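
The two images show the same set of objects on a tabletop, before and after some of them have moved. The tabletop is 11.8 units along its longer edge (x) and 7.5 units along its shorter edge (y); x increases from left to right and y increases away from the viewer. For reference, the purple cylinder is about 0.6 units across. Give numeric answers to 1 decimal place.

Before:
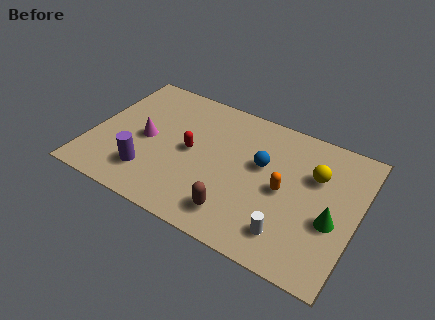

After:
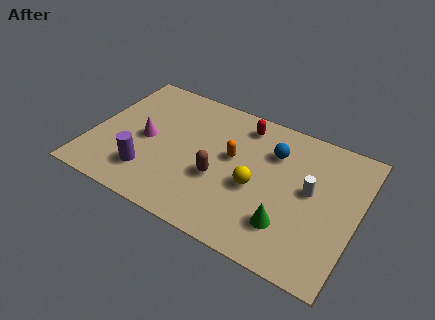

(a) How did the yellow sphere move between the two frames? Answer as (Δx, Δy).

(-2.4, -1.8)

From the two frames, the yellow sphere sits at roughly (9.8, 5.0) before and (7.4, 3.2) after.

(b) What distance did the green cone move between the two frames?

2.1

From (10.8, 3.0) to (9.0, 1.9), the green cone covered √(1.8² + 1.1²) ≈ 2.1 units.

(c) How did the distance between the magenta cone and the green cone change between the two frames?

-1.6

They were about 8.4 units apart before and 6.8 after — 1.6 units closer together.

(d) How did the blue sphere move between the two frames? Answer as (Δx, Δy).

(0.4, 0.9)

The blue sphere started near (7.5, 4.5) and ended near (7.9, 5.4).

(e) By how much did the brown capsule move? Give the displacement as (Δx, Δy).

(-1.0, 1.5)

The brown capsule started near (6.8, 1.4) and ended near (5.8, 2.9).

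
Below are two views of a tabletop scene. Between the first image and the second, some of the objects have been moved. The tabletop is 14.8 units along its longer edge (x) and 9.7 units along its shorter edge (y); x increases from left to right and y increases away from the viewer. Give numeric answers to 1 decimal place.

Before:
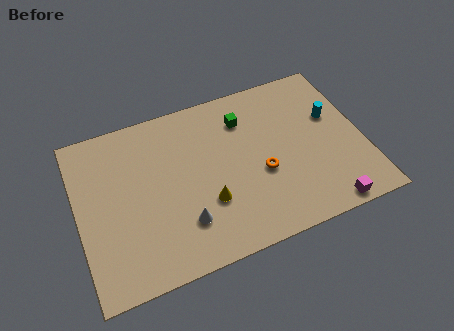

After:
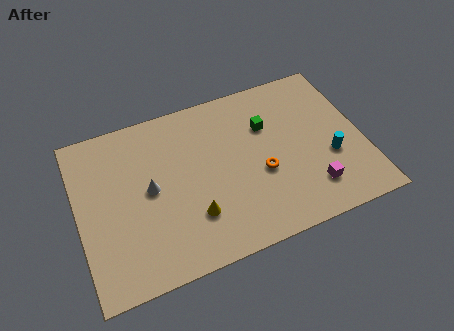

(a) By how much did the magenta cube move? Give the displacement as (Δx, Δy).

(-0.6, 1.3)

From the two frames, the magenta cube sits at roughly (12.4, 0.8) before and (11.8, 2.1) after.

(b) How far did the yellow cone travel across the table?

0.9

The yellow cone was near (6.5, 3.2) before and (5.7, 2.7) after, so it travelled √(0.8² + 0.5²) ≈ 0.9 units.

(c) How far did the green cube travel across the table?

1.4

From (8.9, 7.4) to (10.0, 6.6), the green cube covered √(1.1² + 0.8²) ≈ 1.4 units.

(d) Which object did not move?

the orange torus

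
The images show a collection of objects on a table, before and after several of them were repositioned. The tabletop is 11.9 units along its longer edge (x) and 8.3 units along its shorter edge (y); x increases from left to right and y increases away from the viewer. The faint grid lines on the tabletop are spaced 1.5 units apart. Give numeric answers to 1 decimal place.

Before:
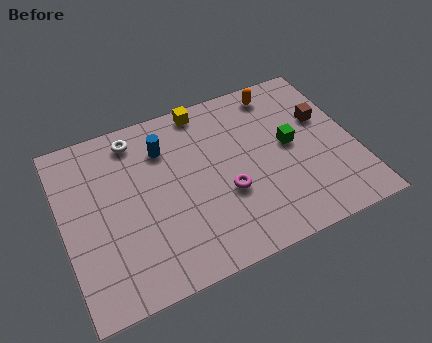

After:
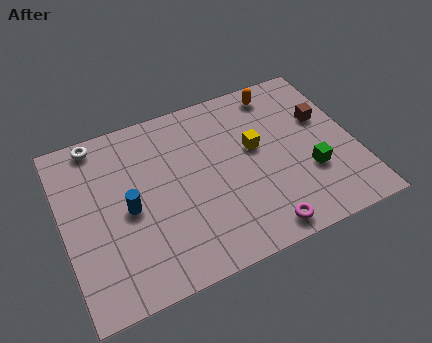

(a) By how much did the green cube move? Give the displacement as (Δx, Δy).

(0.6, -1.6)

The green cube was at about (9.3, 4.4) and moved to about (9.9, 2.8).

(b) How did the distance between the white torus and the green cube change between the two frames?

+2.8

The distance was about 6.7 in the first image and 9.5 in the second, so they moved 2.8 units further apart.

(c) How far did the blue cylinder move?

2.9

From (4.3, 6.2) to (2.6, 3.9), the blue cylinder covered √(1.7² + 2.3²) ≈ 2.9 units.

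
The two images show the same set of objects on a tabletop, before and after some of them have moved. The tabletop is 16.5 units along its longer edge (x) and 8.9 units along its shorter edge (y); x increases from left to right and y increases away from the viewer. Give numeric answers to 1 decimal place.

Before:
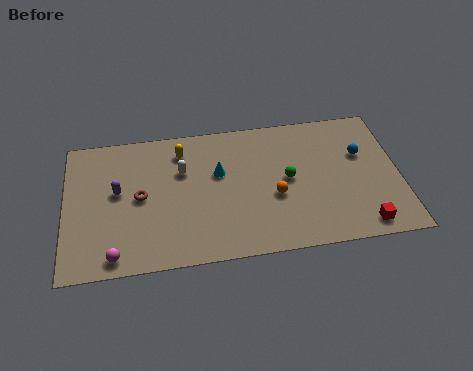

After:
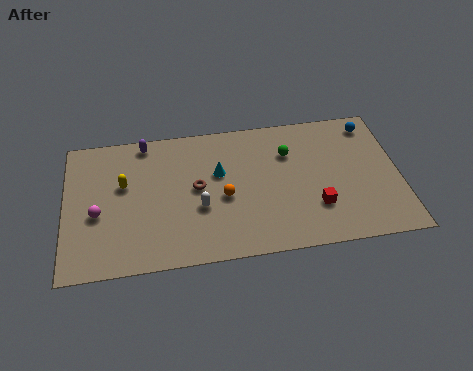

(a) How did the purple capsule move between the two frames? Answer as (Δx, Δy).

(1.4, 3.0)

The purple capsule started near (2.6, 5.0) and ended near (4.0, 8.0).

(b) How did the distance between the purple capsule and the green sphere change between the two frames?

-1.1

The distance was about 8.4 in the first image and 7.3 in the second, so they moved 1.1 units closer together.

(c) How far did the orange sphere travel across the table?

2.5

The orange sphere was near (10.3, 3.6) before and (7.8, 3.9) after, so it travelled √(2.5² + 0.3²) ≈ 2.5 units.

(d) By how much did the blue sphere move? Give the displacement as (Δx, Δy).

(0.6, 1.9)

The blue sphere started near (14.7, 5.7) and ended near (15.3, 7.6).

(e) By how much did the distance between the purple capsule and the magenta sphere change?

+0.9

They were about 4.0 units apart before and 4.9 after — 0.9 units further apart.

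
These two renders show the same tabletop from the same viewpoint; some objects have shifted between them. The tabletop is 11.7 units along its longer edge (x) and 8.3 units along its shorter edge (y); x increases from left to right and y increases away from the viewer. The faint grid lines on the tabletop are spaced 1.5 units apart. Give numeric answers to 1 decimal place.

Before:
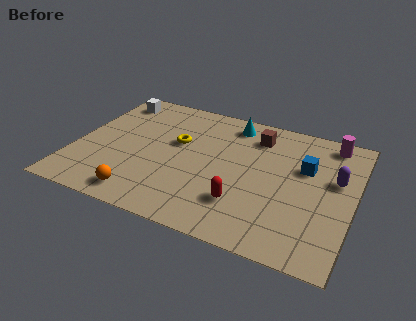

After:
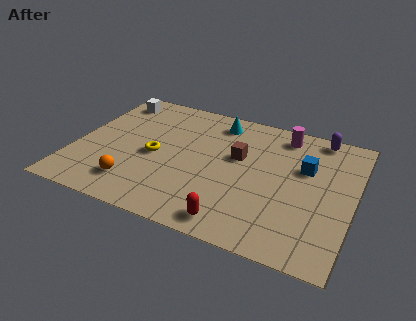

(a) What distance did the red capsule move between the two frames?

1.2

The red capsule moved from about (7.3, 2.2) to (7.1, 1.0), a distance of √(0.2² + 1.2²) ≈ 1.2.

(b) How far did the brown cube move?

1.7

From (7.4, 6.6) to (6.8, 5.0), the brown cube covered √(0.6² + 1.6²) ≈ 1.7 units.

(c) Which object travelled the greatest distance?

the purple capsule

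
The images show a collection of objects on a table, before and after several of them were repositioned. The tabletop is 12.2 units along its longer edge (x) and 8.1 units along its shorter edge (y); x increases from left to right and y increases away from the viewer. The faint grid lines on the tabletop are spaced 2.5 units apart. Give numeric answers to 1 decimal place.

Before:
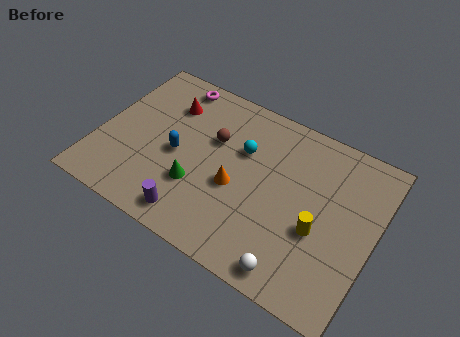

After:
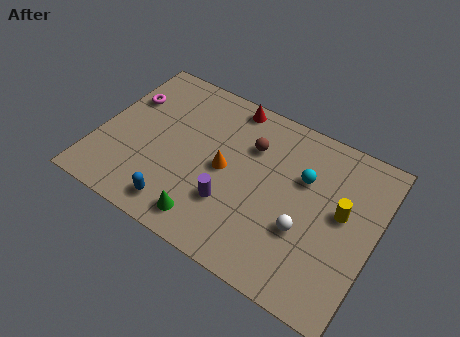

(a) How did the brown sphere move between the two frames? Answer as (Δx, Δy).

(1.6, 0.5)

The brown sphere started near (4.9, 5.2) and ended near (6.5, 5.7).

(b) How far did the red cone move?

2.9

The red cone moved from about (2.7, 6.0) to (5.3, 7.3), a distance of √(2.6² + 1.3²) ≈ 2.9.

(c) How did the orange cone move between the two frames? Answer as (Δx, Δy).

(-0.6, 0.6)

From the two frames, the orange cone sits at roughly (6.2, 3.4) before and (5.6, 4.0) after.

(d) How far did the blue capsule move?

2.5

The blue capsule moved from about (3.5, 3.7) to (4.0, 1.2), a distance of √(0.5² + 2.5²) ≈ 2.5.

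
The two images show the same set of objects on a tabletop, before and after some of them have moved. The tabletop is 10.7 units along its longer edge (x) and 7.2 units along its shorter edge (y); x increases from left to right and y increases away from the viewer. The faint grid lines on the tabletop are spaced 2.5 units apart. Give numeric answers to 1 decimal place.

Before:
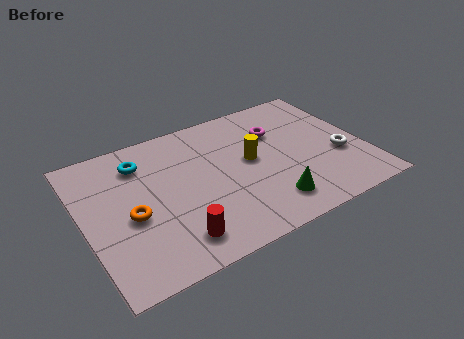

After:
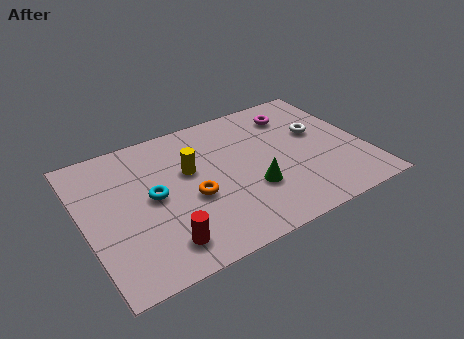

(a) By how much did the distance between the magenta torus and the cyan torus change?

+0.9

Before: roughly 5.2 units apart; after: 6.1. That's 0.9 units further apart.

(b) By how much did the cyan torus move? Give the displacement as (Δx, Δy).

(0.2, -1.9)

From the two frames, the cyan torus sits at roughly (2.4, 5.6) before and (2.6, 3.7) after.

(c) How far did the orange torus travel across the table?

2.3

The orange torus moved from about (1.7, 3.1) to (4.0, 3.0), a distance of √(2.3² + 0.1²) ≈ 2.3.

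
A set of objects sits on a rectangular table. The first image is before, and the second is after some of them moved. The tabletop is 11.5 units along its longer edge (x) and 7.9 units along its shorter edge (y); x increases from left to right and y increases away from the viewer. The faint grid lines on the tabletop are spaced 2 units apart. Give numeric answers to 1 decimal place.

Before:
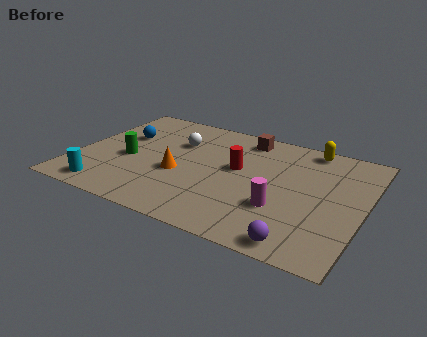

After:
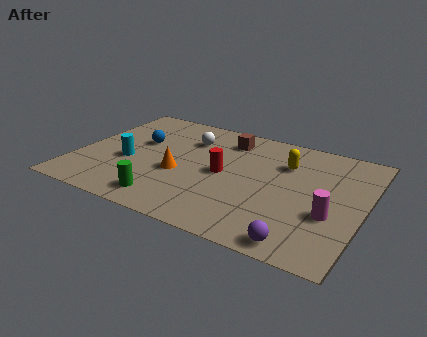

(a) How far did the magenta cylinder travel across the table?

1.9

From (8.4, 2.6) to (10.3, 2.9), the magenta cylinder covered √(1.9² + 0.3²) ≈ 1.9 units.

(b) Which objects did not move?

the orange cone and the purple sphere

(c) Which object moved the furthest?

the green cylinder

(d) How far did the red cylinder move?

0.8

The red cylinder was near (6.4, 4.5) before and (5.9, 3.9) after, so it travelled √(0.5² + 0.6²) ≈ 0.8 units.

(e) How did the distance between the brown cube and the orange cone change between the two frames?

-0.7

The distance was about 4.2 in the first image and 3.5 in the second, so they moved 0.7 units closer together.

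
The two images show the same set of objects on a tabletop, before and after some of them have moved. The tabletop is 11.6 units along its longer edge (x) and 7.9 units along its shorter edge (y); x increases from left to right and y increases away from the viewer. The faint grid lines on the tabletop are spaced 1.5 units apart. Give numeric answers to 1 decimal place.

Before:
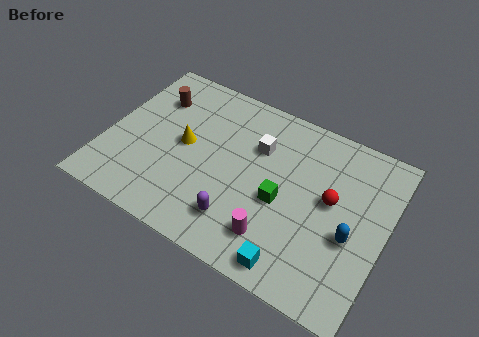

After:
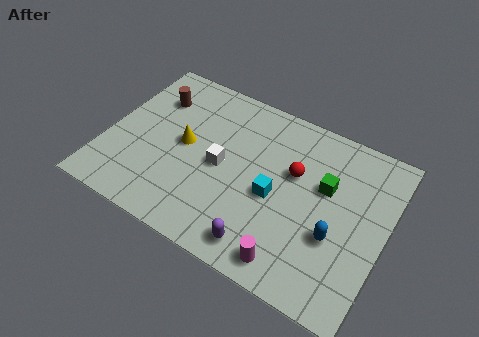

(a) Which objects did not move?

the yellow cone and the brown cylinder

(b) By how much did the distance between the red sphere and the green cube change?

-0.8

Before: roughly 2.1 units apart; after: 1.3. That's 0.8 units closer together.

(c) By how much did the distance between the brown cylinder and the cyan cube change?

-2.3

They were about 8.3 units apart before and 6.0 after — 2.3 units closer together.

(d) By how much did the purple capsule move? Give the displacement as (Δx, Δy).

(1.1, -0.6)

The purple capsule was at about (5.9, 1.7) and moved to about (7.0, 1.1).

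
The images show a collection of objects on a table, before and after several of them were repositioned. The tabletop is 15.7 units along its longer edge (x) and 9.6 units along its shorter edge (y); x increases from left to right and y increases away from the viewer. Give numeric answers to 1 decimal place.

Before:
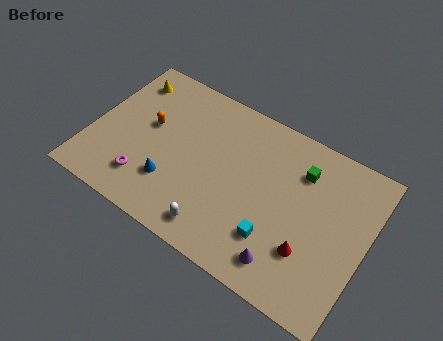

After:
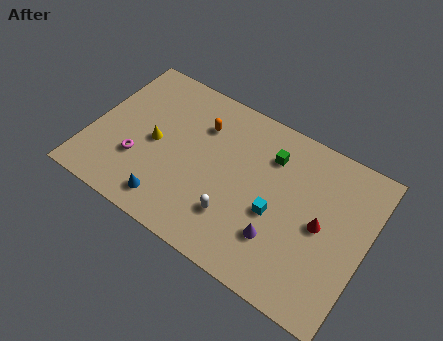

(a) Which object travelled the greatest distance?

the yellow cone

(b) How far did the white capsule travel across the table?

1.4

From (7.8, 1.4) to (8.6, 2.6), the white capsule covered √(0.8² + 1.2²) ≈ 1.4 units.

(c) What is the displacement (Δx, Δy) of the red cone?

(0.4, 1.8)

The red cone was at about (12.8, 2.9) and moved to about (13.2, 4.7).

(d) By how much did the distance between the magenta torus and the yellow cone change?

-4.4

Before: roughly 6.1 units apart; after: 1.7. That's 4.4 units closer together.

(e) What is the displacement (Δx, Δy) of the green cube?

(-1.8, 0.0)

From the two frames, the green cube sits at roughly (11.7, 7.2) before and (9.9, 7.2) after.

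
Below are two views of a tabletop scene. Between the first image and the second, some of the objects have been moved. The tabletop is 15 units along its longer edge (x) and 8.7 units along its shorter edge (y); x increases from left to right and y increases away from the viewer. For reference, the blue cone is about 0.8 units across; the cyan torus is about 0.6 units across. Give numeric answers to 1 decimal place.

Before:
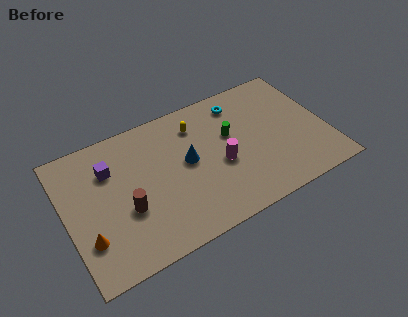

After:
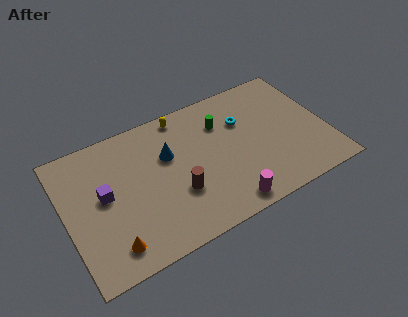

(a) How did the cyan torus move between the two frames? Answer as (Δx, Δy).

(0.0, -1.3)

The cyan torus started near (10.4, 7.2) and ended near (10.4, 5.9).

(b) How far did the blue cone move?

1.3

The blue cone moved from about (7.0, 4.7) to (6.0, 5.6), a distance of √(1.0² + 0.9²) ≈ 1.3.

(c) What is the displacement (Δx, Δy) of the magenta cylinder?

(-0.1, -2.7)

The magenta cylinder was at about (8.8, 3.7) and moved to about (8.7, 1.0).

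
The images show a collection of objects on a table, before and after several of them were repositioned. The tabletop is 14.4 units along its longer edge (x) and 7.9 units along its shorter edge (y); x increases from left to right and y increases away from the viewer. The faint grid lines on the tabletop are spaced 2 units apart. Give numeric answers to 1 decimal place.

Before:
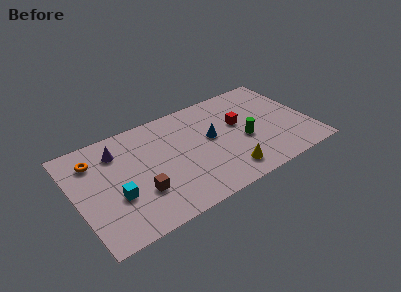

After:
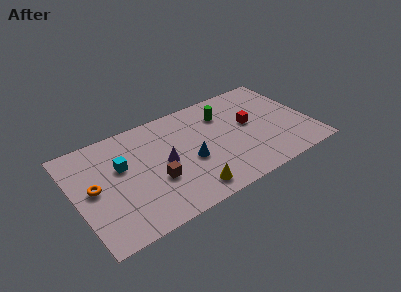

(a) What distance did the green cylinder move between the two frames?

2.8

The green cylinder was near (10.3, 3.3) before and (9.4, 5.9) after, so it travelled √(0.9² + 2.6²) ≈ 2.8 units.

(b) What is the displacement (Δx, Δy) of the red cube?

(0.6, -0.3)

From the two frames, the red cube sits at roughly (10.2, 4.7) before and (10.8, 4.4) after.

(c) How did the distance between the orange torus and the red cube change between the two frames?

+0.8

The distance was about 8.9 in the first image and 9.7 in the second, so they moved 0.8 units further apart.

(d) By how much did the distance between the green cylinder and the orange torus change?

-0.8

The distance was about 9.3 in the first image and 8.5 in the second, so they moved 0.8 units closer together.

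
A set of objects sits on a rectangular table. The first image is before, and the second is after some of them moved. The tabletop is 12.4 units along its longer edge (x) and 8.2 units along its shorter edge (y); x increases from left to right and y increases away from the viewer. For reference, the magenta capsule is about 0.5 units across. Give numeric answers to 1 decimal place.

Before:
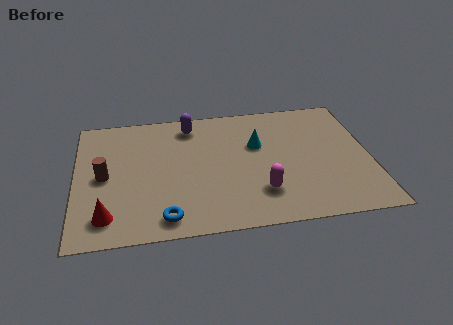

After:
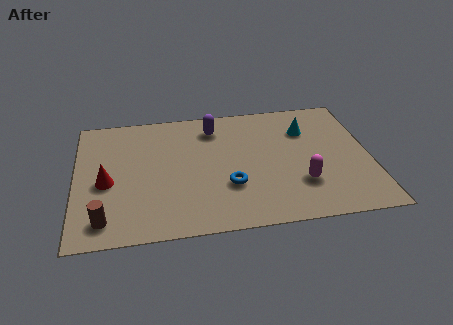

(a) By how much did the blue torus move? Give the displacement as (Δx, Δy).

(2.7, 1.6)

The blue torus started near (3.7, 1.1) and ended near (6.4, 2.7).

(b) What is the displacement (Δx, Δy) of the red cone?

(0.0, 2.1)

The red cone was at about (1.3, 1.5) and moved to about (1.3, 3.6).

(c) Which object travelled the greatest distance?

the blue torus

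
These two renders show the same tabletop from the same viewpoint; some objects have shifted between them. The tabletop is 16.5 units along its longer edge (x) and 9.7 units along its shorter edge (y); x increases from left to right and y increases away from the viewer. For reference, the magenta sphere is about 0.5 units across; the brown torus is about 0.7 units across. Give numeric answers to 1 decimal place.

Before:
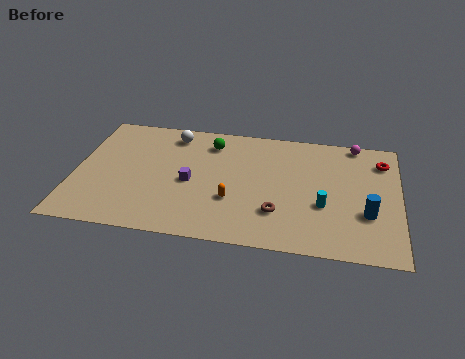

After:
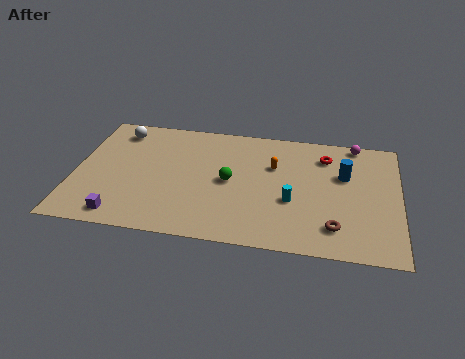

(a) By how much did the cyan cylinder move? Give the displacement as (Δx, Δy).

(-1.6, 0.1)

The cyan cylinder was at about (12.7, 3.6) and moved to about (11.1, 3.7).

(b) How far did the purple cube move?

4.6

From (5.9, 4.4) to (2.6, 1.2), the purple cube covered √(3.3² + 3.2²) ≈ 4.6 units.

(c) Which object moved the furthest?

the purple cube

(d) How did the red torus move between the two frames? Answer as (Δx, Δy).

(-2.9, 0.0)

The red torus was at about (15.6, 7.6) and moved to about (12.7, 7.6).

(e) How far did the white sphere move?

2.8

The white sphere moved from about (4.8, 8.2) to (2.0, 8.1), a distance of √(2.8² + 0.1²) ≈ 2.8.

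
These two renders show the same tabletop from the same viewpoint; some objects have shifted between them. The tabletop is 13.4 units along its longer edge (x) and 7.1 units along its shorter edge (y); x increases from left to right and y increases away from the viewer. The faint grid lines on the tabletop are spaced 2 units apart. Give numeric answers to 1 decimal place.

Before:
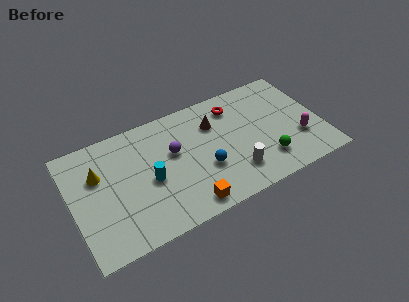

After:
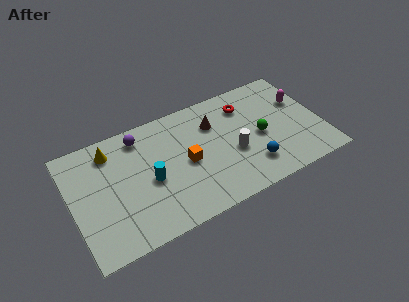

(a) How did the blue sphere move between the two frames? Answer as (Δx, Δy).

(2.4, -0.9)

The blue sphere was at about (7.0, 2.6) and moved to about (9.4, 1.7).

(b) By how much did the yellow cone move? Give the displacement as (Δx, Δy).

(0.8, 1.1)

The yellow cone was at about (1.5, 4.7) and moved to about (2.3, 5.8).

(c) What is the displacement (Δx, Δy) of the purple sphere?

(-1.6, 1.7)

From the two frames, the purple sphere sits at roughly (5.5, 4.3) before and (3.9, 6.0) after.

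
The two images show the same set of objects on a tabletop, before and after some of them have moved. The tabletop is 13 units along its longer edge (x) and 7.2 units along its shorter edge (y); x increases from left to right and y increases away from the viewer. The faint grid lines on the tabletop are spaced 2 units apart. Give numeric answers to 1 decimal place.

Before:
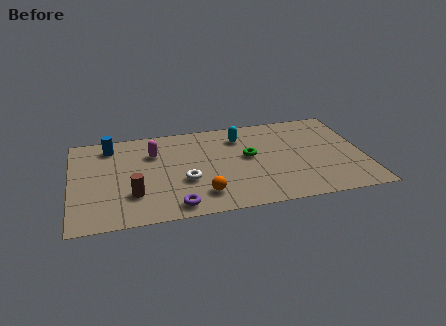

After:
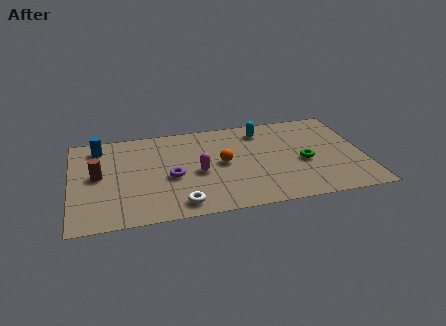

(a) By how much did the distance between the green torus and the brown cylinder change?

+3.6

The distance was about 5.5 in the first image and 9.1 in the second, so they moved 3.6 units further apart.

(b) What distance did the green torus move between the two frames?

2.6

From (7.9, 4.0) to (10.3, 3.1), the green torus covered √(2.4² + 0.9²) ≈ 2.6 units.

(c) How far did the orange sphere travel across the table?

2.4

From (5.7, 1.5) to (6.7, 3.7), the orange sphere covered √(1.0² + 2.2²) ≈ 2.4 units.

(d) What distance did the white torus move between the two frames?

1.7

The white torus was near (5.0, 2.7) before and (4.7, 1.0) after, so it travelled √(0.3² + 1.7²) ≈ 1.7 units.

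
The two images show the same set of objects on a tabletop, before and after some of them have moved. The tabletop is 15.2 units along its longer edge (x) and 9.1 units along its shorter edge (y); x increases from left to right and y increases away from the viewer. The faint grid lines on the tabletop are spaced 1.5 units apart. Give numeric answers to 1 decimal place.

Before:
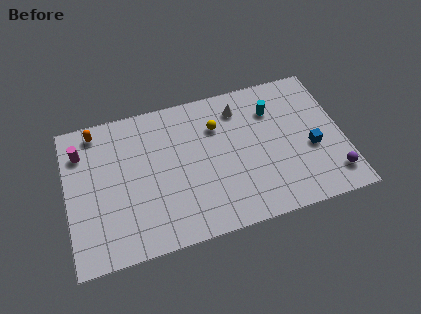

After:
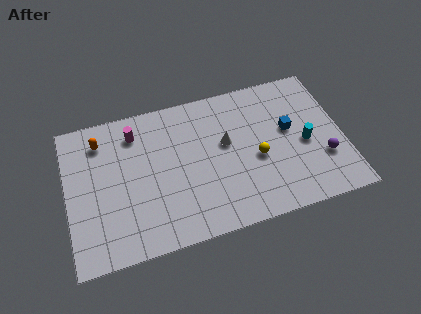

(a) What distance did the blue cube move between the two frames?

1.9

From (13.4, 3.7) to (12.3, 5.2), the blue cube covered √(1.1² + 1.5²) ≈ 1.9 units.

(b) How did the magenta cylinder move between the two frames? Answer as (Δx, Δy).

(3.0, 0.4)

The magenta cylinder was at about (0.9, 6.9) and moved to about (3.9, 7.3).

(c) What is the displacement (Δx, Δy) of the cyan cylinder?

(1.6, -2.6)

From the two frames, the cyan cylinder sits at roughly (11.5, 6.7) before and (13.1, 4.1) after.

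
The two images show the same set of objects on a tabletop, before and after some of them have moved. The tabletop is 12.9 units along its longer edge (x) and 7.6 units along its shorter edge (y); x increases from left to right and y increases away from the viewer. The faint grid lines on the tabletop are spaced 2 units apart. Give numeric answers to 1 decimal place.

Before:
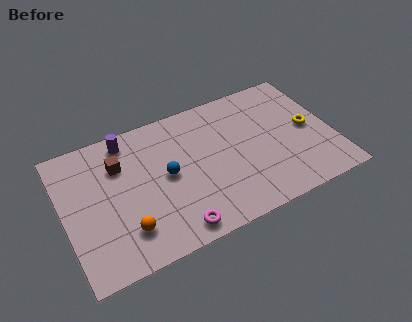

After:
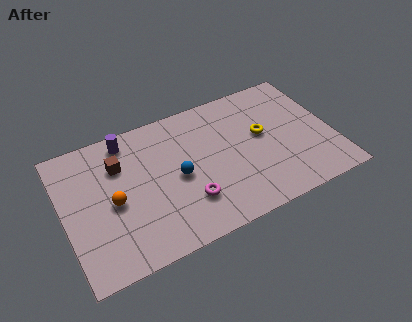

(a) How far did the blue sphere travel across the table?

0.6

The blue sphere moved from about (4.9, 3.9) to (5.4, 3.6), a distance of √(0.5² + 0.3²) ≈ 0.6.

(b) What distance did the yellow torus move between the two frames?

2.3

The yellow torus was near (11.8, 3.8) before and (9.6, 4.3) after, so it travelled √(2.2² + 0.5²) ≈ 2.3 units.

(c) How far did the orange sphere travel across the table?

1.7

The orange sphere moved from about (2.7, 1.8) to (2.3, 3.5), a distance of √(0.4² + 1.7²) ≈ 1.7.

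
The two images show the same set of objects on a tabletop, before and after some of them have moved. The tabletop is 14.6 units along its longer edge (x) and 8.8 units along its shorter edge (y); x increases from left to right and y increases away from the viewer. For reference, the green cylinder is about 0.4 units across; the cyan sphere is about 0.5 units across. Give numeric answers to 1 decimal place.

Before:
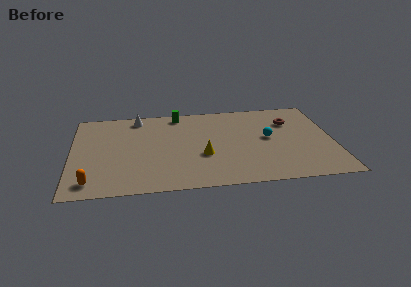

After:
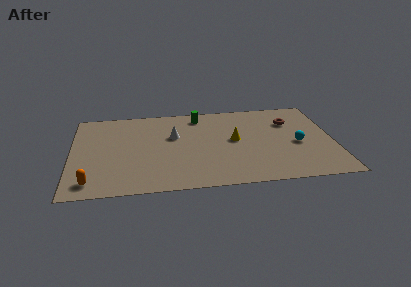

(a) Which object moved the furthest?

the white cone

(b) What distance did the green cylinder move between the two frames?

1.2

From (6.0, 7.8) to (7.2, 7.5), the green cylinder covered √(1.2² + 0.3²) ≈ 1.2 units.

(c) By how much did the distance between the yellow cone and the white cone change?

-2.2

The distance was about 5.7 in the first image and 3.5 in the second, so they moved 2.2 units closer together.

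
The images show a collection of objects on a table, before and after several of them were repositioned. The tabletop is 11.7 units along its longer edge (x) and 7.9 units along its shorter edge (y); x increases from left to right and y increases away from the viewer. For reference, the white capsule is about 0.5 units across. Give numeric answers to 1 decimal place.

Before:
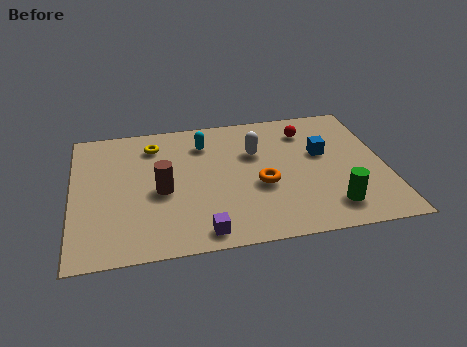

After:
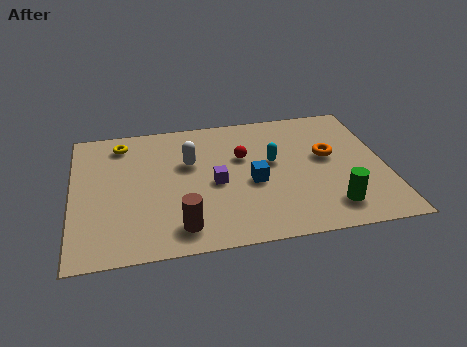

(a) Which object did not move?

the green cylinder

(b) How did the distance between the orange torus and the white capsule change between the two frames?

+3.2

Before: roughly 2.0 units apart; after: 5.2. That's 3.2 units further apart.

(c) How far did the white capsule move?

2.5

From (6.9, 5.2) to (4.4, 5.0), the white capsule covered √(2.5² + 0.2²) ≈ 2.5 units.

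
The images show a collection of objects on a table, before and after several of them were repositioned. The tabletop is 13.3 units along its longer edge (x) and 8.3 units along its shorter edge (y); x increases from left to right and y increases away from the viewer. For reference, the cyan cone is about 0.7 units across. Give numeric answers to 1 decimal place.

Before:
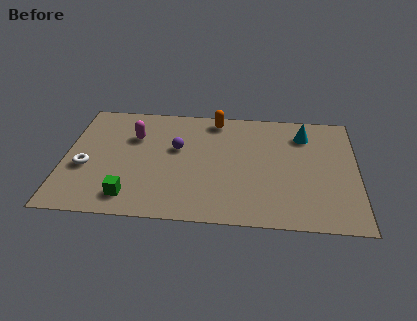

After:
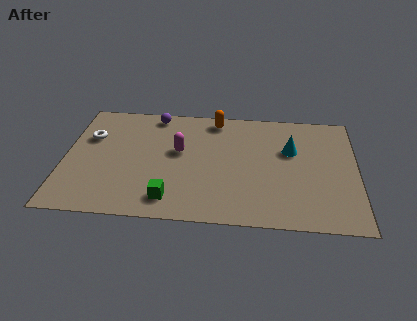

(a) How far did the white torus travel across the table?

2.2

The white torus was near (1.0, 3.3) before and (1.1, 5.5) after, so it travelled √(0.1² + 2.2²) ≈ 2.2 units.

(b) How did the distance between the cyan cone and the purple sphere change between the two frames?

+0.6

Before: roughly 6.0 units apart; after: 6.6. That's 0.6 units further apart.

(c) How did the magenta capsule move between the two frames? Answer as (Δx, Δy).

(2.1, -0.9)

From the two frames, the magenta capsule sits at roughly (3.1, 5.7) before and (5.2, 4.8) after.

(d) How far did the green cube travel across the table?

1.8

The green cube was near (3.1, 1.4) before and (4.9, 1.4) after, so it travelled √(1.8² + 0.0²) ≈ 1.8 units.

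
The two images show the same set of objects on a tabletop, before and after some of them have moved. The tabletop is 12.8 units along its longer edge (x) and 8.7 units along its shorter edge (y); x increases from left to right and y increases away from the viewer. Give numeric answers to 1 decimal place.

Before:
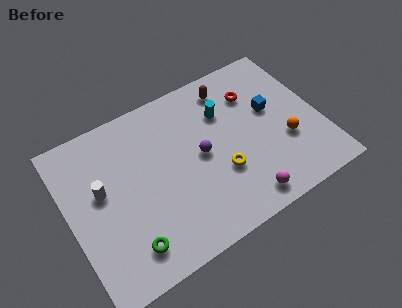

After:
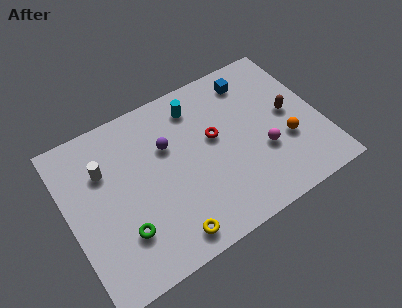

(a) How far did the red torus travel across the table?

2.7

The red torus was near (9.8, 6.4) before and (7.5, 5.0) after, so it travelled √(2.3² + 1.4²) ≈ 2.7 units.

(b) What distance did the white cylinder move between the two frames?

1.0

The white cylinder moved from about (1.7, 5.0) to (2.0, 6.0), a distance of √(0.3² + 1.0²) ≈ 1.0.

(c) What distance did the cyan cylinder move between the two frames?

1.6

The cyan cylinder moved from about (8.2, 6.1) to (6.9, 7.1), a distance of √(1.3² + 1.0²) ≈ 1.6.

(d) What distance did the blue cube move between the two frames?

2.2

From (10.5, 5.1) to (9.8, 7.2), the blue cube covered √(0.7² + 2.1²) ≈ 2.2 units.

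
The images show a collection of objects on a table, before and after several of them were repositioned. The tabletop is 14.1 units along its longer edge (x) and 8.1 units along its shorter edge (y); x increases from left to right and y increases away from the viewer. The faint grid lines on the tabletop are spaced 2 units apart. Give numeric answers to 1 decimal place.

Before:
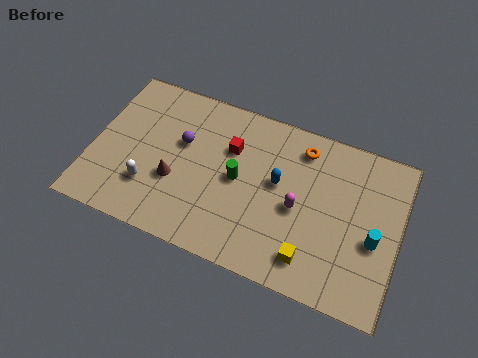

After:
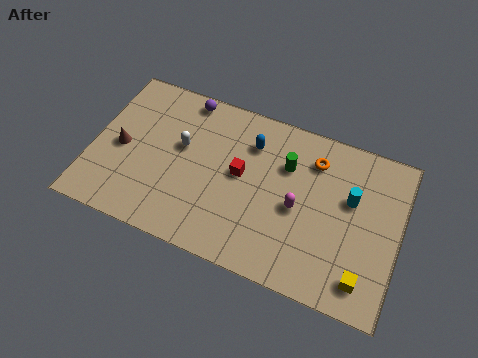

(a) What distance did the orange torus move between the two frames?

0.7

The orange torus moved from about (9.4, 6.7) to (10.0, 6.3), a distance of √(0.6² + 0.4²) ≈ 0.7.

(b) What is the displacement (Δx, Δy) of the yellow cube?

(2.4, -0.1)

The yellow cube started near (10.3, 1.5) and ended near (12.7, 1.4).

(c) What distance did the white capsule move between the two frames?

2.8

From (2.8, 2.3) to (4.0, 4.8), the white capsule covered √(1.2² + 2.5²) ≈ 2.8 units.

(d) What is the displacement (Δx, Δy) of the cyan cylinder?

(-1.2, 1.6)

The cyan cylinder started near (13.0, 3.4) and ended near (11.8, 5.0).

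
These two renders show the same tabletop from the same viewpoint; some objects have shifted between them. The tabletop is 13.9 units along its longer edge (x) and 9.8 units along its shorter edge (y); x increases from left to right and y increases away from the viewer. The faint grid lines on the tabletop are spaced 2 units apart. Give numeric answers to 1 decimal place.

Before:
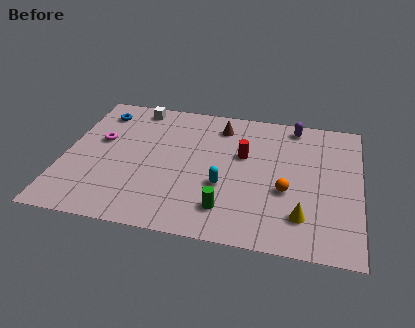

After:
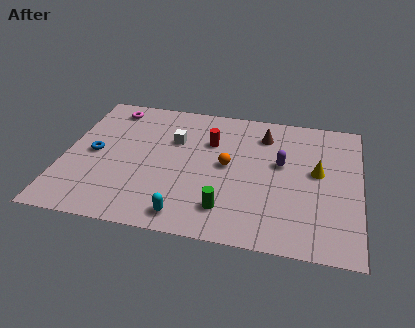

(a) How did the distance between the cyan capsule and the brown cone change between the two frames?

+2.9

Before: roughly 4.4 units apart; after: 7.3. That's 2.9 units further apart.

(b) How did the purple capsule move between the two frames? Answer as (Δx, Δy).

(-0.5, -3.0)

The purple capsule was at about (10.7, 8.7) and moved to about (10.2, 5.7).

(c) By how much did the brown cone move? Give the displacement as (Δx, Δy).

(2.1, -0.3)

The brown cone started near (7.2, 8.0) and ended near (9.3, 7.7).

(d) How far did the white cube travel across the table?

3.0

The white cube was near (3.1, 8.7) before and (5.1, 6.5) after, so it travelled √(2.0² + 2.2²) ≈ 3.0 units.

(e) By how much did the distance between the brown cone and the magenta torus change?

+1.4

They were about 6.0 units apart before and 7.4 after — 1.4 units further apart.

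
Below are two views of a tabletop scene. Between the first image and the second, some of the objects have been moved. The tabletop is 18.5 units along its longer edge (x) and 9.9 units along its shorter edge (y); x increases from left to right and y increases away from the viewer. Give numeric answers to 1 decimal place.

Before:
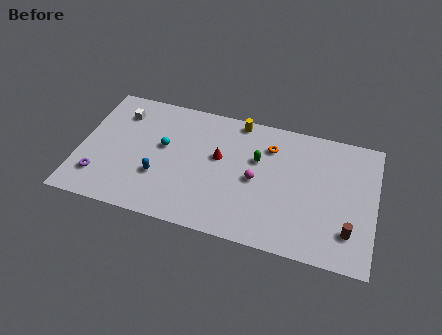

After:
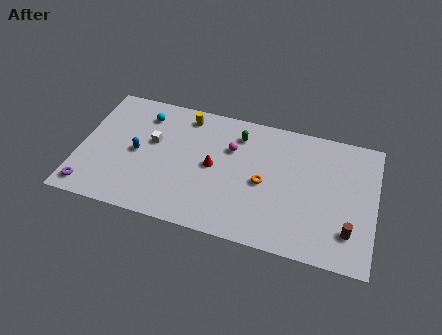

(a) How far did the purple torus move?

1.1

The purple torus was near (1.4, 2.3) before and (0.9, 1.3) after, so it travelled √(0.5² + 1.0²) ≈ 1.1 units.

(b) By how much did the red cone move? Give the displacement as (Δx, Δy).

(-0.3, -0.8)

The red cone was at about (8.7, 5.8) and moved to about (8.4, 5.0).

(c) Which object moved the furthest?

the yellow cylinder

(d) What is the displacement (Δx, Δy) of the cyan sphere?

(-1.4, 2.2)

The cyan sphere started near (5.2, 5.7) and ended near (3.8, 7.9).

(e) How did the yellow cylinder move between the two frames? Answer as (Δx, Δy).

(-3.3, -0.5)

From the two frames, the yellow cylinder sits at roughly (9.7, 9.0) before and (6.4, 8.5) after.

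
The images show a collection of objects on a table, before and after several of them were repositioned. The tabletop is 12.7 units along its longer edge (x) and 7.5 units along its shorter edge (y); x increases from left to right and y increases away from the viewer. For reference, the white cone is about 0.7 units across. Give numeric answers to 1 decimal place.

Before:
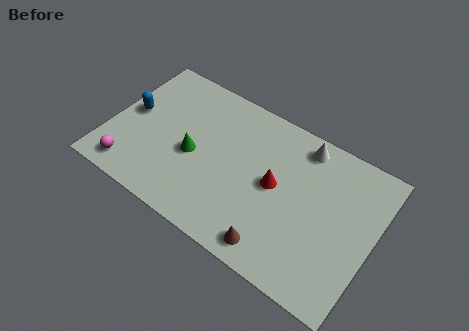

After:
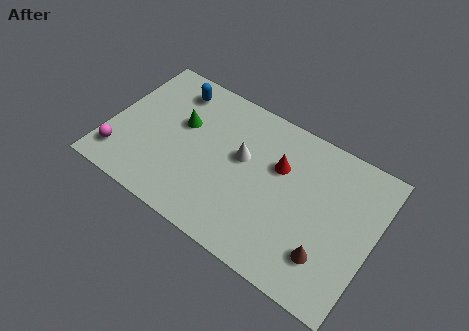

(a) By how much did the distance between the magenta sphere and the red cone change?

+0.8

Before: roughly 7.2 units apart; after: 8.0. That's 0.8 units further apart.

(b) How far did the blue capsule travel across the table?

2.8

The blue capsule moved from about (0.9, 4.0) to (2.6, 6.2), a distance of √(1.7² + 2.2²) ≈ 2.8.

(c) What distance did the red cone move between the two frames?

1.0

From (8.0, 3.9) to (8.0, 4.9), the red cone covered √(0.0² + 1.0²) ≈ 1.0 units.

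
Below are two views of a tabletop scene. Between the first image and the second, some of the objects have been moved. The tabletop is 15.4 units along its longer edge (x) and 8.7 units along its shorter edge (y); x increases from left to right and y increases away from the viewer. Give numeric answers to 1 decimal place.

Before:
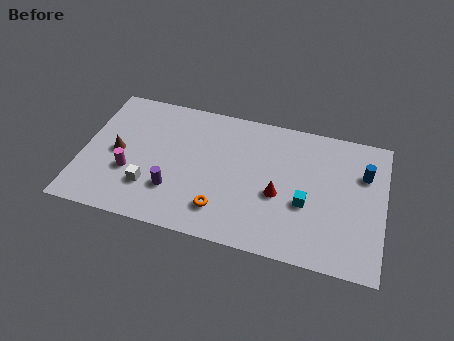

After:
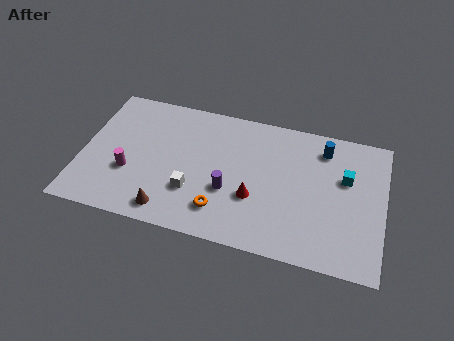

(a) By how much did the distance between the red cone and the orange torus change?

-1.3

They were about 3.3 units apart before and 2.0 after — 1.3 units closer together.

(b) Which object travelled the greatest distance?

the brown cone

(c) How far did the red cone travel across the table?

1.3

The red cone moved from about (10.1, 3.6) to (8.9, 3.1), a distance of √(1.2² + 0.5²) ≈ 1.3.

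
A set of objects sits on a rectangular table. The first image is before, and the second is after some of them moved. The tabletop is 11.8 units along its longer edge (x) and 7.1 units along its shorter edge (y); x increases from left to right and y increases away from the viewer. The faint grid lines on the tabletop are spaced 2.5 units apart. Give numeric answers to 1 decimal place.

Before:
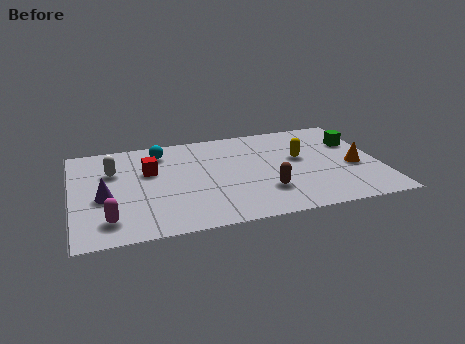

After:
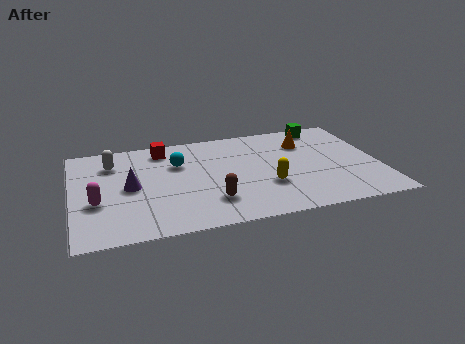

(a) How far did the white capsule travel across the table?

0.6

From (1.6, 4.8) to (1.6, 5.4), the white capsule covered √(0.0² + 0.6²) ≈ 0.6 units.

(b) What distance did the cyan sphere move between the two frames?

1.2

From (3.5, 5.8) to (4.1, 4.8), the cyan sphere covered √(0.6² + 1.0²) ≈ 1.2 units.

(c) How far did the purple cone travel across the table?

1.1

The purple cone was near (1.2, 3.0) before and (2.2, 3.5) after, so it travelled √(1.0² + 0.5²) ≈ 1.1 units.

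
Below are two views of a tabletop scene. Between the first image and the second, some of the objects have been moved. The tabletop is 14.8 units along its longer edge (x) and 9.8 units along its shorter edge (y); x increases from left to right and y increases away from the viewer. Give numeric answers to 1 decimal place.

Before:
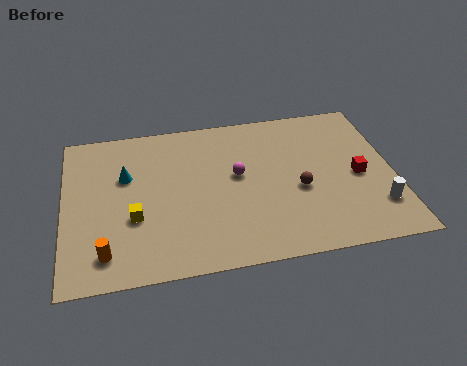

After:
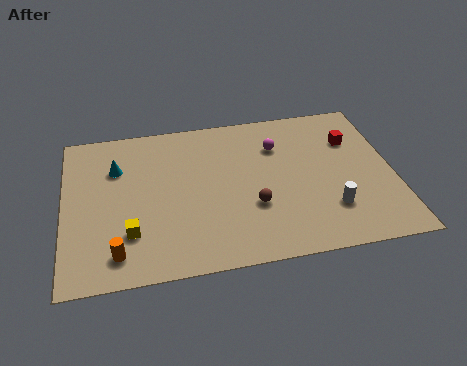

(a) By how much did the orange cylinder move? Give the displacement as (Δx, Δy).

(0.5, -0.1)

The orange cylinder was at about (1.8, 1.7) and moved to about (2.3, 1.6).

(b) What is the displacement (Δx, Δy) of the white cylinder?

(-2.1, 0.2)

The white cylinder was at about (13.9, 2.4) and moved to about (11.8, 2.6).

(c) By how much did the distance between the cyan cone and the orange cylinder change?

+0.6

Before: roughly 4.7 units apart; after: 5.3. That's 0.6 units further apart.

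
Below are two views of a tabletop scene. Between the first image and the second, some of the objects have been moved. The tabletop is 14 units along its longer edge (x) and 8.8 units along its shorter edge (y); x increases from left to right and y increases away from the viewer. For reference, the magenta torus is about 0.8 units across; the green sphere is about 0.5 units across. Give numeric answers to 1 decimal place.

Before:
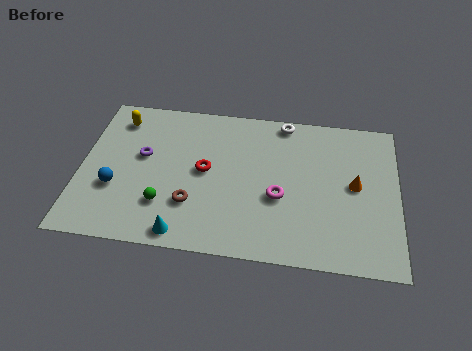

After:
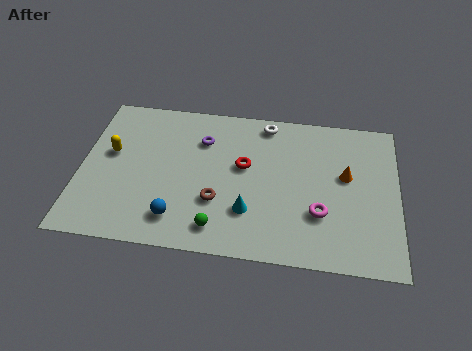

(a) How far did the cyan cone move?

3.2

The cyan cone was near (4.7, 0.9) before and (7.5, 2.5) after, so it travelled √(2.8² + 1.6²) ≈ 3.2 units.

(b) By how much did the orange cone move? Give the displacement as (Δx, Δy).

(-0.4, 0.5)

The orange cone was at about (12.1, 4.6) and moved to about (11.7, 5.1).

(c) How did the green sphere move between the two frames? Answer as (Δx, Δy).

(2.4, -1.0)

The green sphere started near (3.8, 2.4) and ended near (6.2, 1.4).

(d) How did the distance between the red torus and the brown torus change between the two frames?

+0.4

Before: roughly 2.1 units apart; after: 2.5. That's 0.4 units further apart.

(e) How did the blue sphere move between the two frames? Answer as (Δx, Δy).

(2.8, -1.4)

The blue sphere started near (1.6, 3.1) and ended near (4.4, 1.7).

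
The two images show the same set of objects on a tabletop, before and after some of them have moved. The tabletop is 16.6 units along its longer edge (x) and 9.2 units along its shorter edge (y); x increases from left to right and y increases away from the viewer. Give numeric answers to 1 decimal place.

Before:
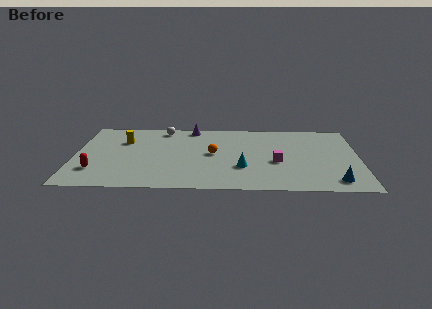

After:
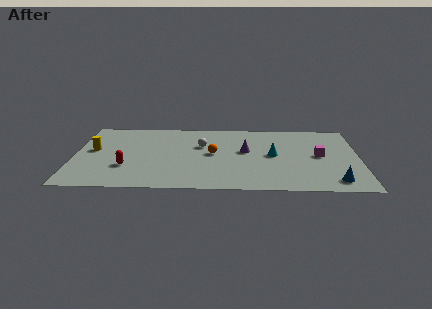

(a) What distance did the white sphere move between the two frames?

3.2

The white sphere was near (5.1, 8.1) before and (7.4, 5.9) after, so it travelled √(2.3² + 2.2²) ≈ 3.2 units.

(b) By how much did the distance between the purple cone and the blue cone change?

-4.4

They were about 10.8 units apart before and 6.4 after — 4.4 units closer together.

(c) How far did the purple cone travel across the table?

4.5

The purple cone was near (6.8, 8.3) before and (10.0, 5.2) after, so it travelled √(3.2² + 3.1²) ≈ 4.5 units.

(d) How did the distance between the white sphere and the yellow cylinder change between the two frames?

+3.5

The distance was about 2.9 in the first image and 6.4 in the second, so they moved 3.5 units further apart.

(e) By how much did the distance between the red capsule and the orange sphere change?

-1.9

The distance was about 7.2 in the first image and 5.3 in the second, so they moved 1.9 units closer together.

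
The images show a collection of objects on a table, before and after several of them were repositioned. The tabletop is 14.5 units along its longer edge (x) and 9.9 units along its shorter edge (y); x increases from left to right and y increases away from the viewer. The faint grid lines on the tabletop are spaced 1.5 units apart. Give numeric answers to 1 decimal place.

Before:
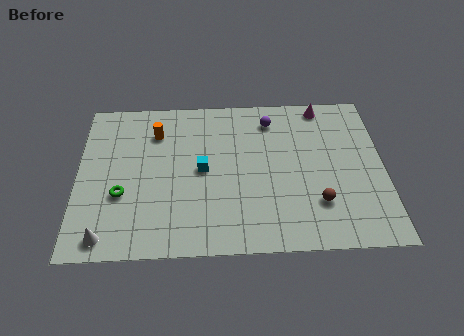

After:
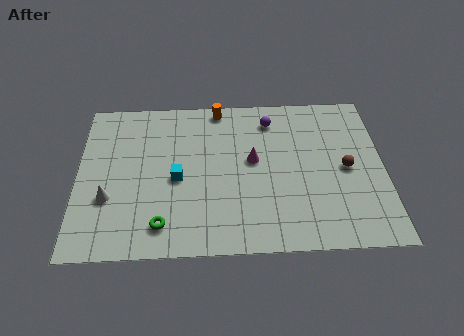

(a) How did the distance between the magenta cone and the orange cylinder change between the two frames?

-4.3

They were about 8.1 units apart before and 3.8 after — 4.3 units closer together.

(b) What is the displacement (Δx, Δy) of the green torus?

(1.9, -1.9)

From the two frames, the green torus sits at roughly (2.1, 3.6) before and (4.0, 1.7) after.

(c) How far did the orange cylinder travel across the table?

3.4

The orange cylinder moved from about (3.7, 7.5) to (6.7, 9.0), a distance of √(3.0² + 1.5²) ≈ 3.4.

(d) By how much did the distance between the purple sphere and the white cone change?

-1.5

They were about 10.5 units apart before and 9.0 after — 1.5 units closer together.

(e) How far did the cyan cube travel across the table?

1.3

The cyan cube was near (5.9, 5.0) before and (4.7, 4.5) after, so it travelled √(1.2² + 0.5²) ≈ 1.3 units.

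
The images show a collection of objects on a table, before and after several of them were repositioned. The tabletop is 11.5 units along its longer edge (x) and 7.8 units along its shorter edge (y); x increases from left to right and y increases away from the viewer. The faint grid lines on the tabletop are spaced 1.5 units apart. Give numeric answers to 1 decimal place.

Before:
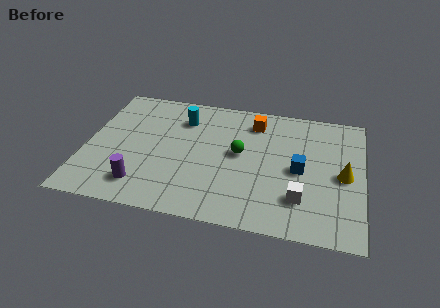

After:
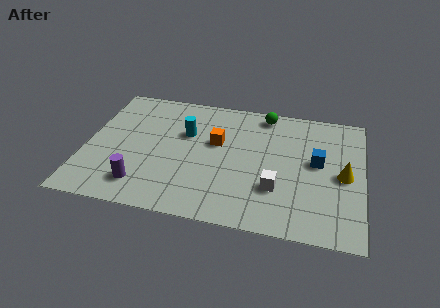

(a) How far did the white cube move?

1.1

From (9.0, 2.0) to (8.0, 2.4), the white cube covered √(1.0² + 0.4²) ≈ 1.1 units.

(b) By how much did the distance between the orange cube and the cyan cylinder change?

-1.7

The distance was about 3.0 in the first image and 1.3 in the second, so they moved 1.7 units closer together.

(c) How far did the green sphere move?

2.8

The green sphere moved from about (6.4, 4.2) to (7.3, 6.9), a distance of √(0.9² + 2.7²) ≈ 2.8.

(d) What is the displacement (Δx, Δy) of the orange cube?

(-1.5, -1.6)

The orange cube started near (6.9, 6.3) and ended near (5.4, 4.7).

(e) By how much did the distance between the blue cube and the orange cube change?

+0.9

They were about 3.3 units apart before and 4.2 after — 0.9 units further apart.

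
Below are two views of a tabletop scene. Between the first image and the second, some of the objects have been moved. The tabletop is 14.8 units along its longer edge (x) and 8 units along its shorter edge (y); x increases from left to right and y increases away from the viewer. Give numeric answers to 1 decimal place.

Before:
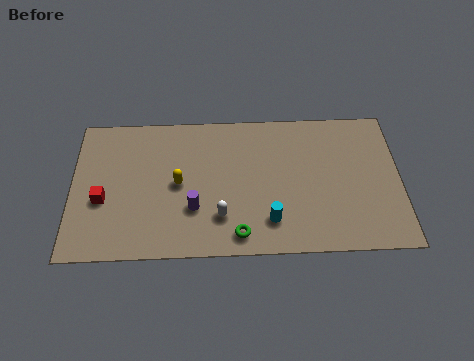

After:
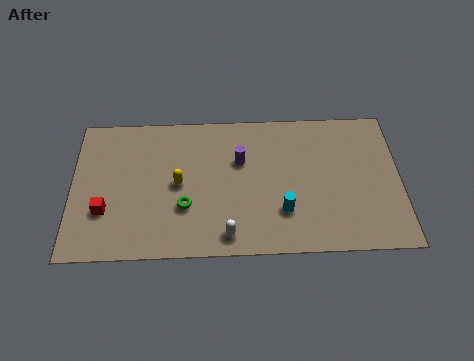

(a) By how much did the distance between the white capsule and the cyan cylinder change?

+0.6

They were about 2.2 units apart before and 2.8 after — 0.6 units further apart.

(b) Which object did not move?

the yellow capsule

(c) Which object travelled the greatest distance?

the purple cylinder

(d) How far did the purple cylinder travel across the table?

3.3

The purple cylinder moved from about (5.5, 2.6) to (7.6, 5.2), a distance of √(2.1² + 2.6²) ≈ 3.3.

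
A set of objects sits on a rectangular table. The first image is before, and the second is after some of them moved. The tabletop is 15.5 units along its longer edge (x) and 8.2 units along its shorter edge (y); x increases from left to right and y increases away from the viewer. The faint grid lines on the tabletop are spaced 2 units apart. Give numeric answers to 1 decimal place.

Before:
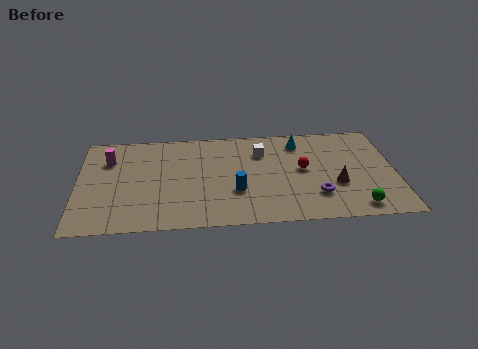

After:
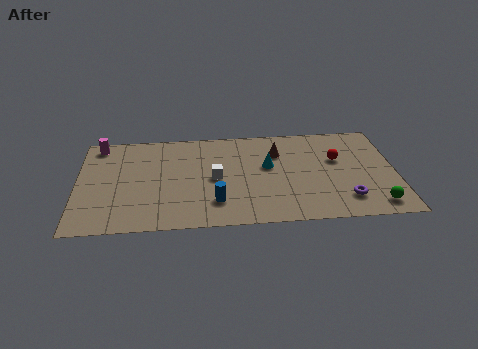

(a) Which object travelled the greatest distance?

the brown cone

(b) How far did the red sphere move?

1.8

The red sphere was near (11.0, 4.4) before and (12.7, 5.1) after, so it travelled √(1.7² + 0.7²) ≈ 1.8 units.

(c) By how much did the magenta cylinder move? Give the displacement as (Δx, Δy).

(-0.5, 1.3)

The magenta cylinder was at about (1.5, 5.9) and moved to about (1.0, 7.2).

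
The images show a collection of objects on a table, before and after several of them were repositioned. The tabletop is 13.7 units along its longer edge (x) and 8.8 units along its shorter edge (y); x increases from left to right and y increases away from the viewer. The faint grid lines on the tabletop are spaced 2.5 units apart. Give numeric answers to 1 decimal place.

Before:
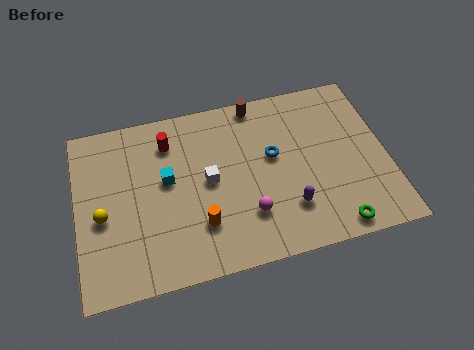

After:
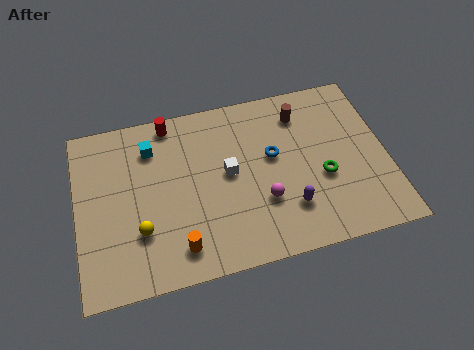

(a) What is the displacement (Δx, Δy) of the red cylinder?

(0.1, 1.0)

The red cylinder started near (4.2, 6.9) and ended near (4.3, 7.9).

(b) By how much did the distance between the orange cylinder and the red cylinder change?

+1.8

They were about 4.6 units apart before and 6.4 after — 1.8 units further apart.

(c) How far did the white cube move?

0.9

The white cube was near (5.8, 4.5) before and (6.7, 4.7) after, so it travelled √(0.9² + 0.2²) ≈ 0.9 units.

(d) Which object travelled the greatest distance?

the green torus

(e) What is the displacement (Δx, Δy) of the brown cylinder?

(1.9, -1.0)

From the two frames, the brown cylinder sits at roughly (8.2, 8.0) before and (10.1, 7.0) after.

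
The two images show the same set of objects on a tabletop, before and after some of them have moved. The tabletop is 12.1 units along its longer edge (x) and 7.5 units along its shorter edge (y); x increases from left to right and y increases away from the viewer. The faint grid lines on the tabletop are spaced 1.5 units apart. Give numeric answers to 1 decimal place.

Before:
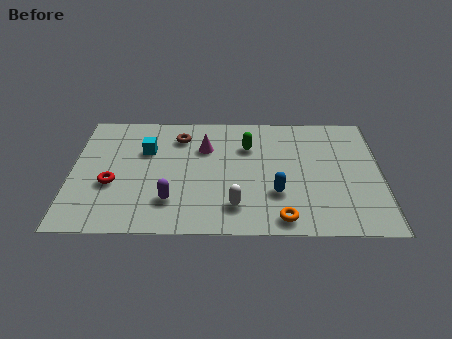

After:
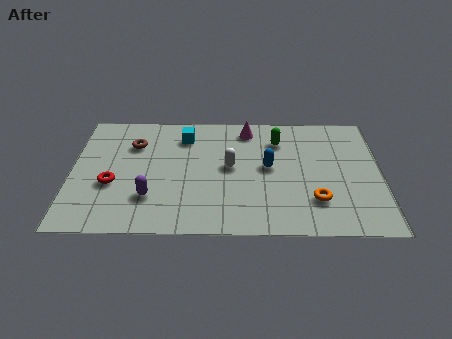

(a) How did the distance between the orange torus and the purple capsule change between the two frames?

+2.0

The distance was about 4.4 in the first image and 6.4 in the second, so they moved 2.0 units further apart.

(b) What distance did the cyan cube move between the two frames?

1.7

The cyan cube was near (2.9, 5.0) before and (4.4, 5.9) after, so it travelled √(1.5² + 0.9²) ≈ 1.7 units.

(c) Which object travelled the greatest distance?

the white capsule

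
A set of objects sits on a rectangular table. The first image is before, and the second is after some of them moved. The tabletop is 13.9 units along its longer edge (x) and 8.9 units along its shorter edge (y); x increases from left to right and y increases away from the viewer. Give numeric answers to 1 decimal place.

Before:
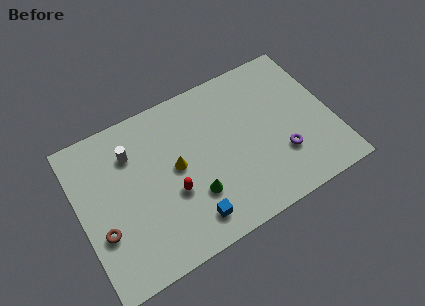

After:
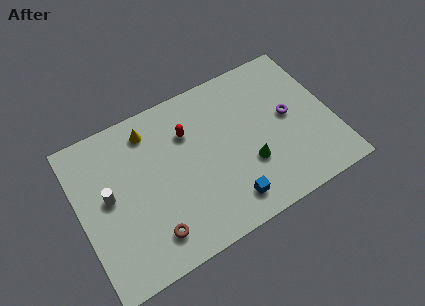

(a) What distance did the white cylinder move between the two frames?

2.3

From (3.1, 6.6) to (1.6, 4.8), the white cylinder covered √(1.5² + 1.8²) ≈ 2.3 units.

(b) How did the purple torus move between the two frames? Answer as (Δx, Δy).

(0.7, 2.0)

From the two frames, the purple torus sits at roughly (10.9, 2.7) before and (11.6, 4.7) after.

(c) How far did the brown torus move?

2.9

The brown torus was near (1.0, 3.1) before and (3.5, 1.7) after, so it travelled √(2.5² + 1.4²) ≈ 2.9 units.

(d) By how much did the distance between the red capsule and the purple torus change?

-0.4

The distance was about 6.0 in the first image and 5.6 in the second, so they moved 0.4 units closer together.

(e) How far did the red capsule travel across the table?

3.2

The red capsule was near (4.9, 3.4) before and (6.2, 6.3) after, so it travelled √(1.3² + 2.9²) ≈ 3.2 units.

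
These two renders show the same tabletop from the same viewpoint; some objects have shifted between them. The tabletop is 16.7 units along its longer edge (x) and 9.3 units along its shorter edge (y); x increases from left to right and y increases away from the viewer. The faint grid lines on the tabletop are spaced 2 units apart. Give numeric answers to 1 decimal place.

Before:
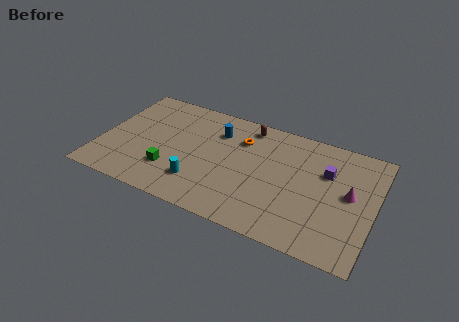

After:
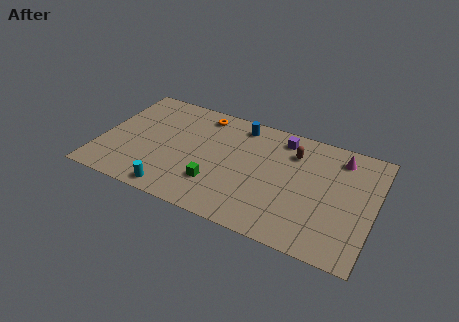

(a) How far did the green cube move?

2.8

The green cube moved from about (4.5, 2.6) to (7.3, 2.6), a distance of √(2.8² + 0.0²) ≈ 2.8.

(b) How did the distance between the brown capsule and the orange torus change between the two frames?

+4.6

The distance was about 1.3 in the first image and 5.9 in the second, so they moved 4.6 units further apart.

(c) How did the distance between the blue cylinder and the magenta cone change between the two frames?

-2.3

They were about 8.5 units apart before and 6.2 after — 2.3 units closer together.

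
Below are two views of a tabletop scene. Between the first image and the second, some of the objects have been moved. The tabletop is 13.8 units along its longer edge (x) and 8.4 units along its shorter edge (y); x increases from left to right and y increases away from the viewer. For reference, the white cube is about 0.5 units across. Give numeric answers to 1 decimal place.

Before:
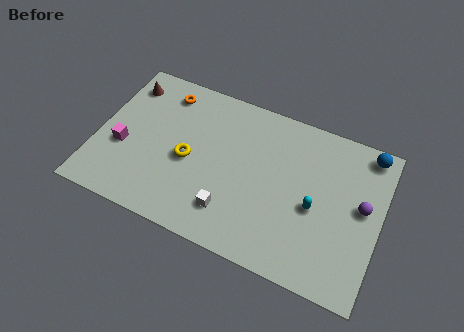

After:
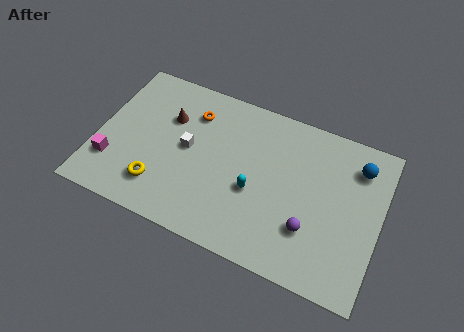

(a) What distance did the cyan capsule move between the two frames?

2.9

The cyan capsule was near (10.7, 3.7) before and (7.8, 3.4) after, so it travelled √(2.9² + 0.3²) ≈ 2.9 units.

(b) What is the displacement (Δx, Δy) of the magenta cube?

(-0.4, -1.0)

The magenta cube started near (1.3, 3.3) and ended near (0.9, 2.3).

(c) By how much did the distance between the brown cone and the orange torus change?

-0.6

They were about 1.9 units apart before and 1.3 after — 0.6 units closer together.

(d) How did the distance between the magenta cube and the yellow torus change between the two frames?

-0.8

Before: roughly 3.2 units apart; after: 2.4. That's 0.8 units closer together.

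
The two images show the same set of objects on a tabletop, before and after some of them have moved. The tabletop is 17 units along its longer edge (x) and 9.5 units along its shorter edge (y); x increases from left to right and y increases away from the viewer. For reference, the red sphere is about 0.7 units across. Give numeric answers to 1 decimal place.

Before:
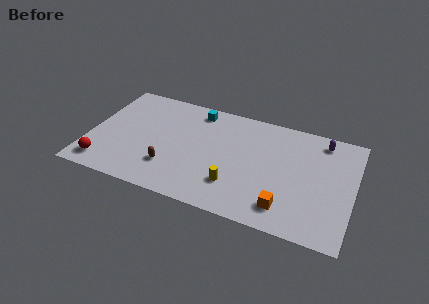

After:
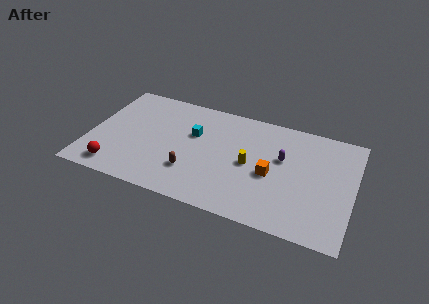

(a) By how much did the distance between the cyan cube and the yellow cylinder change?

-2.4

Before: roughly 6.4 units apart; after: 4.0. That's 2.4 units closer together.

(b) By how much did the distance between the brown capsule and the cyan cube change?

-2.4

They were about 5.7 units apart before and 3.3 after — 2.4 units closer together.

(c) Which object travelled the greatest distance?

the purple capsule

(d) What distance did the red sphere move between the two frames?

0.8

The red sphere moved from about (1.2, 1.5) to (2.0, 1.4), a distance of √(0.8² + 0.1²) ≈ 0.8.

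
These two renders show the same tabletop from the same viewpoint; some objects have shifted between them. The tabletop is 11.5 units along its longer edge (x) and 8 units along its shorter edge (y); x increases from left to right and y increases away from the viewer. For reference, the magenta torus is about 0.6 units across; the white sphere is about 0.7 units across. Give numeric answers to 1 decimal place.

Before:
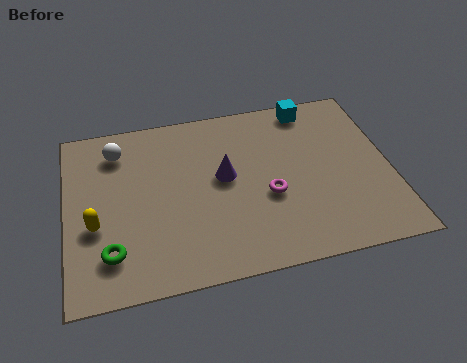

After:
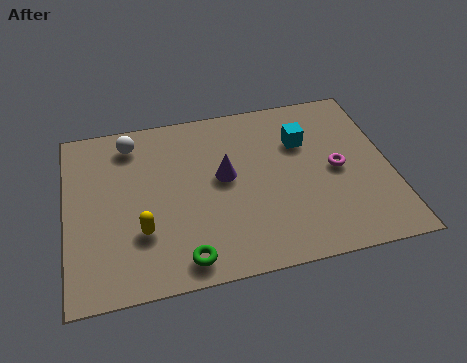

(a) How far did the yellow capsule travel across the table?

1.7

The yellow capsule was near (1.0, 3.1) before and (2.6, 2.5) after, so it travelled √(1.6² + 0.6²) ≈ 1.7 units.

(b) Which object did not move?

the purple cone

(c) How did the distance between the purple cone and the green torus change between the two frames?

-1.1

Before: roughly 4.9 units apart; after: 3.8. That's 1.1 units closer together.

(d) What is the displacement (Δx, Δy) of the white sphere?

(0.5, 0.3)

From the two frames, the white sphere sits at roughly (1.9, 6.4) before and (2.4, 6.7) after.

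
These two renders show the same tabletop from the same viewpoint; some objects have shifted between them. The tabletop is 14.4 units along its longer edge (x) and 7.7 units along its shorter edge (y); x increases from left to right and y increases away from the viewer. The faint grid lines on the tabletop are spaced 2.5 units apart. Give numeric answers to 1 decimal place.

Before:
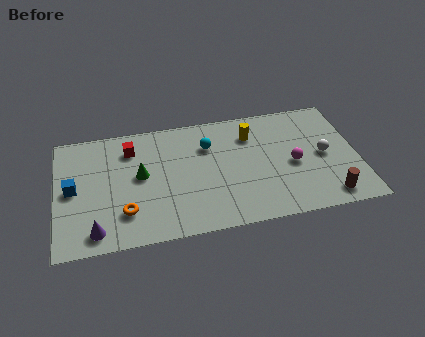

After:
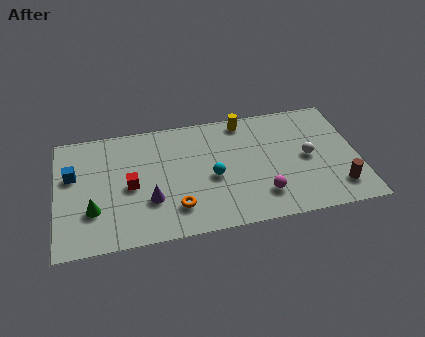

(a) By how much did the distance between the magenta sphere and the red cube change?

-1.6

The distance was about 8.1 in the first image and 6.5 in the second, so they moved 1.6 units closer together.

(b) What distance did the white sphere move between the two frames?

0.8

The white sphere was near (12.8, 3.8) before and (12.0, 3.8) after, so it travelled √(0.8² + 0.0²) ≈ 0.8 units.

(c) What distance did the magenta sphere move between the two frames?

2.3

The magenta sphere moved from about (11.3, 3.5) to (9.7, 1.8), a distance of √(1.6² + 1.7²) ≈ 2.3.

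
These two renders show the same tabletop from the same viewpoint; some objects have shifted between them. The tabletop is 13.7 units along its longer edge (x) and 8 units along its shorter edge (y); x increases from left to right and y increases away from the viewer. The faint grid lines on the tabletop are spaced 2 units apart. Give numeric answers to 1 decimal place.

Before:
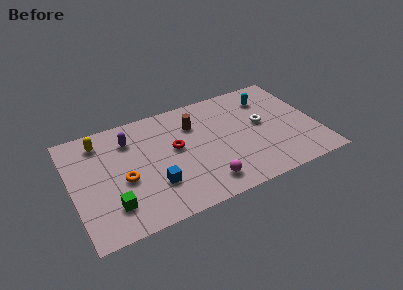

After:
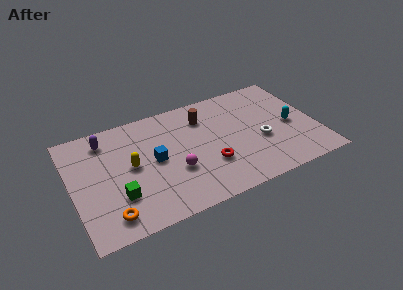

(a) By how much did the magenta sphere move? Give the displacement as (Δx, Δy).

(-1.5, 1.5)

The magenta sphere was at about (7.1, 1.4) and moved to about (5.6, 2.9).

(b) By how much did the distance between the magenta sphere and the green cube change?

-1.9

The distance was about 5.1 in the first image and 3.2 in the second, so they moved 1.9 units closer together.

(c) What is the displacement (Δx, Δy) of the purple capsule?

(-1.3, 0.5)

From the two frames, the purple capsule sits at roughly (3.4, 6.1) before and (2.1, 6.6) after.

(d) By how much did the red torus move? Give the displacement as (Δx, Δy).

(1.7, -1.9)

The red torus was at about (5.8, 4.5) and moved to about (7.5, 2.6).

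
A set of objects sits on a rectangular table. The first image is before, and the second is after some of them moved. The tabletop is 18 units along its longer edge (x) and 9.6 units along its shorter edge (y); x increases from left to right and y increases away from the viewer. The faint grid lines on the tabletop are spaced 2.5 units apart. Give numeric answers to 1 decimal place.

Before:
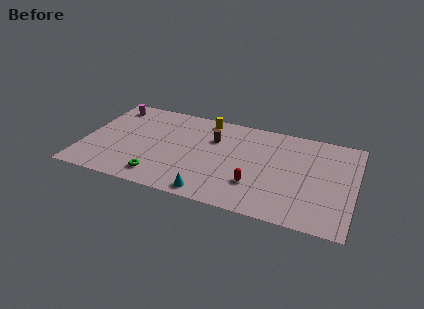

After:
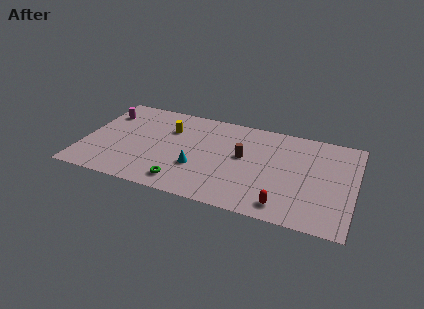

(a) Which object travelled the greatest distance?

the yellow cylinder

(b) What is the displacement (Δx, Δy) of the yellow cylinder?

(-2.3, -1.8)

The yellow cylinder started near (7.8, 8.5) and ended near (5.5, 6.7).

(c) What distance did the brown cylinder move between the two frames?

2.4

The brown cylinder moved from about (8.5, 6.6) to (10.6, 5.4), a distance of √(2.1² + 1.2²) ≈ 2.4.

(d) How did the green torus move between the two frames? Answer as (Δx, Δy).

(1.6, -0.1)

From the two frames, the green torus sits at roughly (5.3, 1.6) before and (6.9, 1.5) after.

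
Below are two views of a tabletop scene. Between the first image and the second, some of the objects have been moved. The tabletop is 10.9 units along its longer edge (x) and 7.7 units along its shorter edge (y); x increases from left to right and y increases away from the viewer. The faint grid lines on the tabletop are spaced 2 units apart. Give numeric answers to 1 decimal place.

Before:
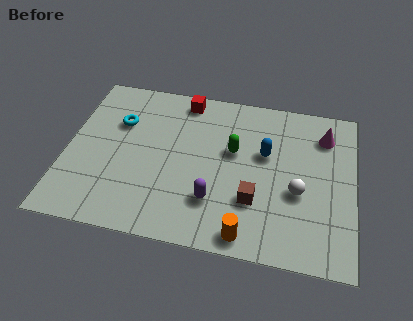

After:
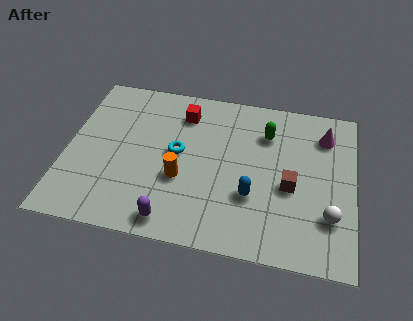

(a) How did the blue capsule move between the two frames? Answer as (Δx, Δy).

(-0.4, -2.1)

The blue capsule was at about (7.5, 4.7) and moved to about (7.1, 2.6).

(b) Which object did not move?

the magenta cone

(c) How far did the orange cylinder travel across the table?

3.3

The orange cylinder was near (7.0, 0.8) before and (4.4, 2.9) after, so it travelled √(2.6² + 2.1²) ≈ 3.3 units.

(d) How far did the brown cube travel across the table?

1.6

The brown cube was near (7.2, 2.4) before and (8.5, 3.3) after, so it travelled √(1.3² + 0.9²) ≈ 1.6 units.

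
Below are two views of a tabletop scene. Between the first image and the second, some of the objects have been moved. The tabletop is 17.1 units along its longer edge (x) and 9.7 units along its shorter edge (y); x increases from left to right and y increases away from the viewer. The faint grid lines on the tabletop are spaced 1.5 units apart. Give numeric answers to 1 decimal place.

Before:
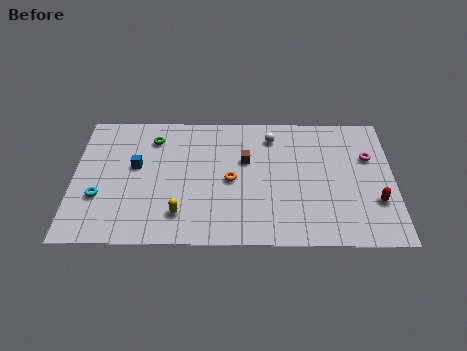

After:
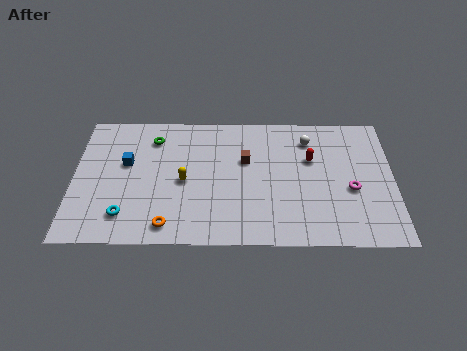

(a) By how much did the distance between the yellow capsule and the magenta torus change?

-2.1

They were about 11.0 units apart before and 8.9 after — 2.1 units closer together.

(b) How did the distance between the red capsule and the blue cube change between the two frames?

-3.1

Before: roughly 13.0 units apart; after: 9.9. That's 3.1 units closer together.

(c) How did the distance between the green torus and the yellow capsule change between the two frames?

-2.2

They were about 5.8 units apart before and 3.6 after — 2.2 units closer together.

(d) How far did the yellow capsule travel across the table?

2.4

From (5.7, 2.1) to (5.9, 4.5), the yellow capsule covered √(0.2² + 2.4²) ≈ 2.4 units.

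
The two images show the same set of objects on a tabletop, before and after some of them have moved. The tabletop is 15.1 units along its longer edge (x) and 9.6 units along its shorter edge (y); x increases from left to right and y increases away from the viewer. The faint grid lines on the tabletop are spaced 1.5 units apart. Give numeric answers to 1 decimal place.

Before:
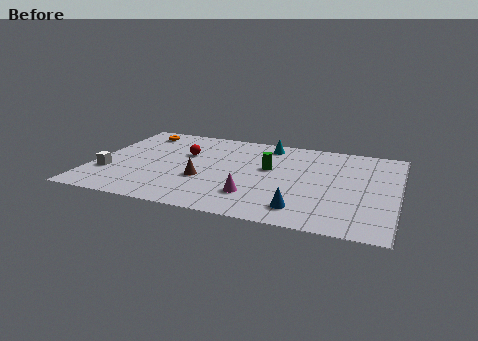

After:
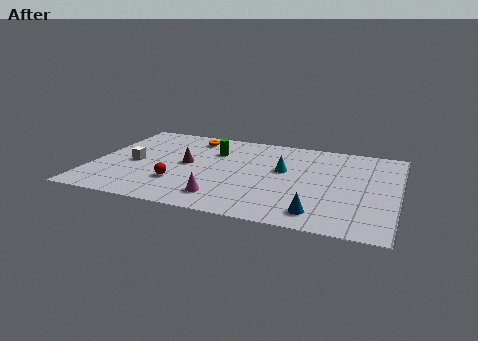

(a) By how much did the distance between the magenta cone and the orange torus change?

-1.9

The distance was about 8.6 in the first image and 6.7 in the second, so they moved 1.9 units closer together.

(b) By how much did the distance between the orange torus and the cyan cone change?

-1.1

The distance was about 6.6 in the first image and 5.5 in the second, so they moved 1.1 units closer together.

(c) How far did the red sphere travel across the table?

3.3

The red sphere was near (4.4, 6.1) before and (4.4, 2.8) after, so it travelled √(0.0² + 3.3²) ≈ 3.3 units.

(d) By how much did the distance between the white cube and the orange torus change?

-0.7

Before: roughly 5.2 units apart; after: 4.5. That's 0.7 units closer together.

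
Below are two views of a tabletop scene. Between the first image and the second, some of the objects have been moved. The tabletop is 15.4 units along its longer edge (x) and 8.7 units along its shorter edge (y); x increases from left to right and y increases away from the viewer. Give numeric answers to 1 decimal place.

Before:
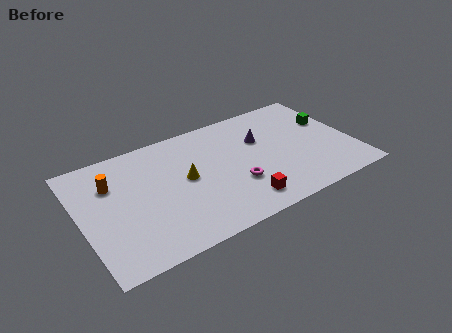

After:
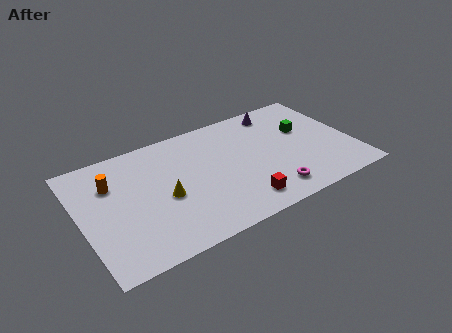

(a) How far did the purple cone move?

2.2

The purple cone was near (10.4, 5.7) before and (11.7, 7.5) after, so it travelled √(1.3² + 1.8²) ≈ 2.2 units.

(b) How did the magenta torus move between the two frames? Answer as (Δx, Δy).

(1.8, -1.4)

The magenta torus started near (8.5, 2.9) and ended near (10.3, 1.5).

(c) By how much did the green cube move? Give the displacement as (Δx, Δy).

(-1.5, -0.1)

From the two frames, the green cube sits at roughly (14.4, 5.5) before and (12.9, 5.4) after.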